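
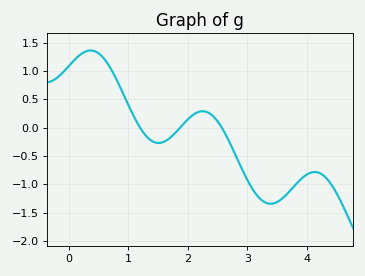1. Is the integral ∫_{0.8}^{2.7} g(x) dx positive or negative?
positive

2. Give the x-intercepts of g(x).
1.2, 1.9, 2.6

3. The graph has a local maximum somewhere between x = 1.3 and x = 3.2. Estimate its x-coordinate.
2.3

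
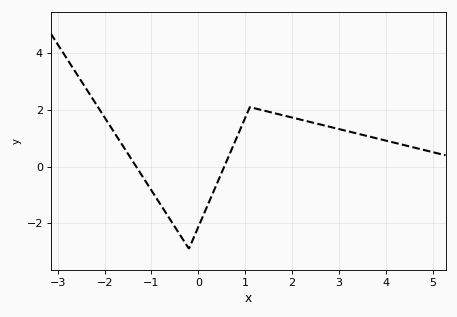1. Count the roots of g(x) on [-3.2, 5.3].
2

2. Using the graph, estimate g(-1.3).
0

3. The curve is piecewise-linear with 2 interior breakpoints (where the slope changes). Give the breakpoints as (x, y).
(-0.2, -2.9); (1.1, 2.1)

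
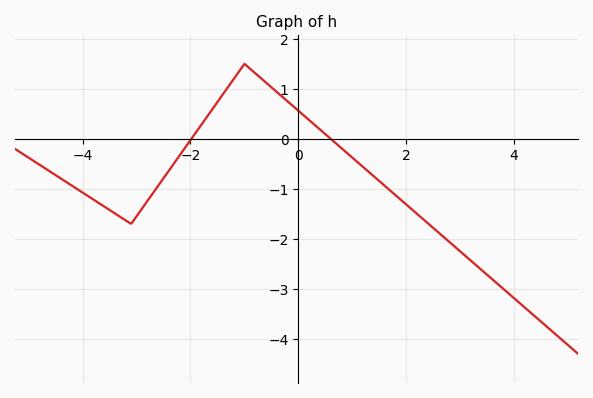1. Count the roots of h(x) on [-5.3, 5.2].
2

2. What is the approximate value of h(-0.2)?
0.75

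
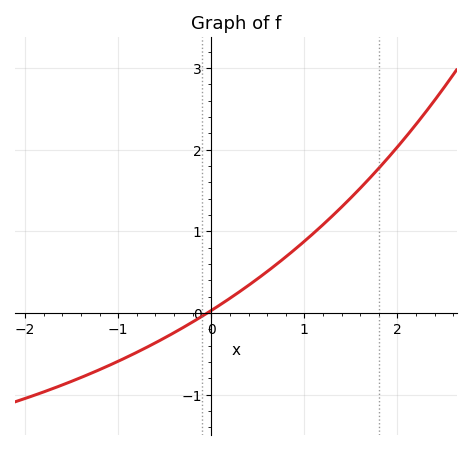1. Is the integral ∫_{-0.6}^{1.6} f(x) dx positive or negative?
positive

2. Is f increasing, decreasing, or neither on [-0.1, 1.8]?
increasing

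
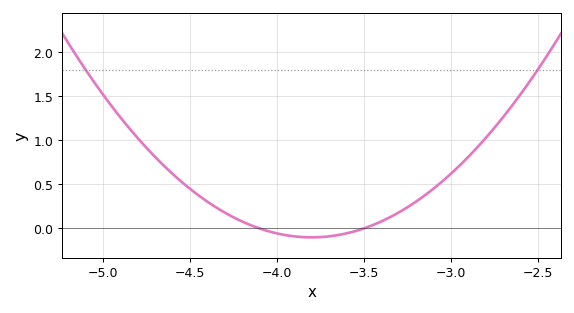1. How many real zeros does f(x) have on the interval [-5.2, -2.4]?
2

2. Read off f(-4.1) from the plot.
0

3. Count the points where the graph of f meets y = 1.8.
2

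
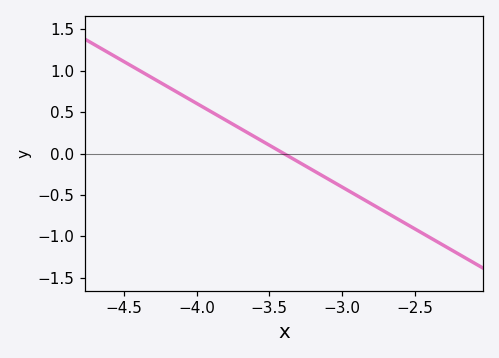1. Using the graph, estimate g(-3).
-0.4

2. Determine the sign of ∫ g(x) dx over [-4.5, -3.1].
positive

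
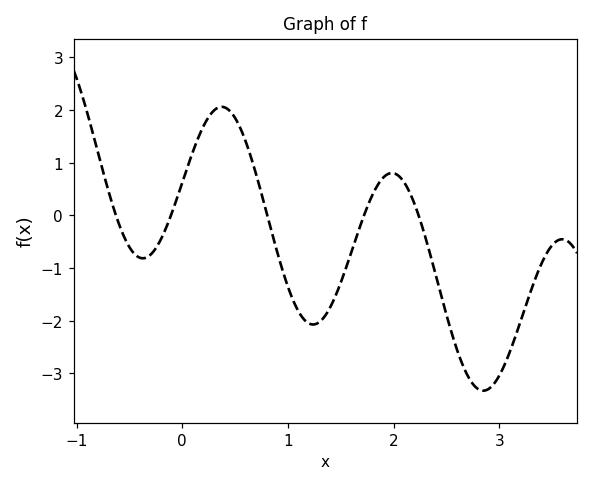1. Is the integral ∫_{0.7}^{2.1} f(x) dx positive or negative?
negative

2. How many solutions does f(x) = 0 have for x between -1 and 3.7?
5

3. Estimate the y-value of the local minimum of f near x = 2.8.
-3.3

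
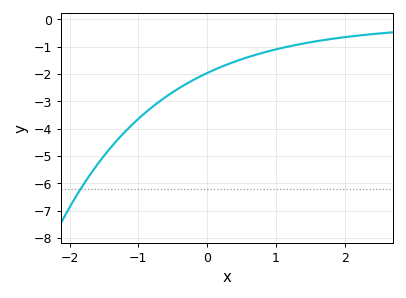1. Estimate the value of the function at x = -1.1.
-3.88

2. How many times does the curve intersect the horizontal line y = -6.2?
1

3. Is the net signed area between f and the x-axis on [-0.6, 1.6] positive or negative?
negative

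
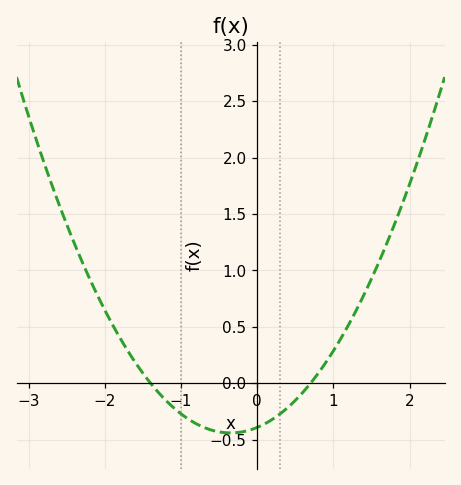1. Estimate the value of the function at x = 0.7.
0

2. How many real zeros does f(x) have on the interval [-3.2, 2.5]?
2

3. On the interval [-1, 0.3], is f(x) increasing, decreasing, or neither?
neither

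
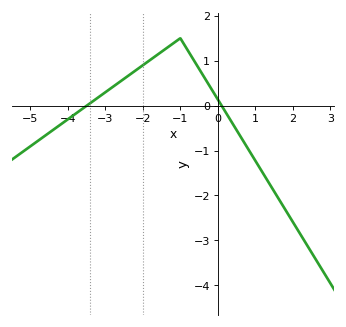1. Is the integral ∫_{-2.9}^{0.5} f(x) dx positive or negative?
positive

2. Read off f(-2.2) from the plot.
0.8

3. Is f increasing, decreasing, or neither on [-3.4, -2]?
increasing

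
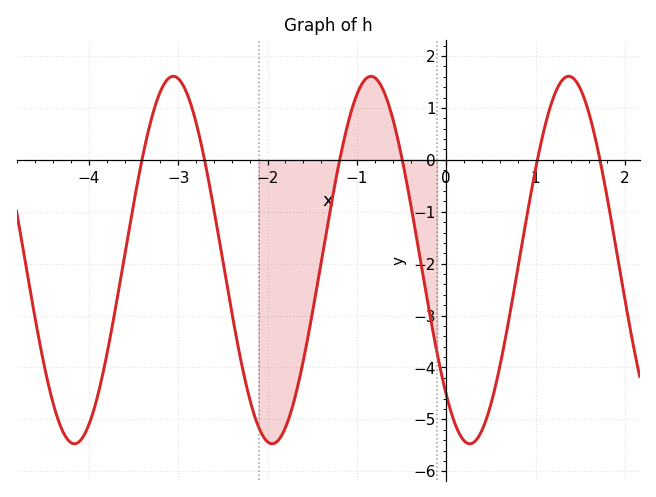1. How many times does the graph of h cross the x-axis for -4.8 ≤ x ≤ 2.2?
6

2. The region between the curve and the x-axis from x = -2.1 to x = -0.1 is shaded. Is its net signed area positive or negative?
negative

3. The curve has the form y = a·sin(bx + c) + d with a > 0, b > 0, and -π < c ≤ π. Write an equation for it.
y = 3.54sin(2.8x - 2.3) - 1.93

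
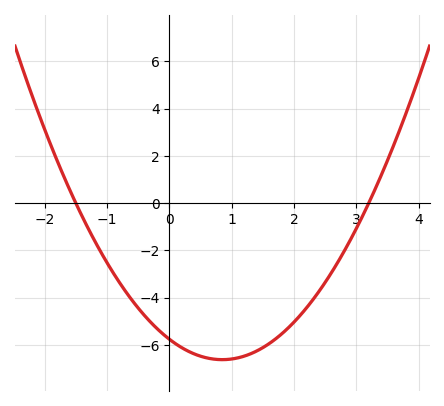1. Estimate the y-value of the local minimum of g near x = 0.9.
-6.63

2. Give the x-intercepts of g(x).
-1.5, 3.2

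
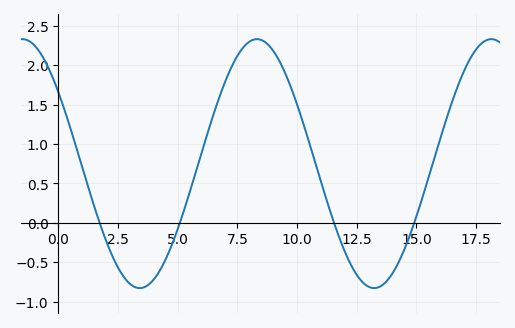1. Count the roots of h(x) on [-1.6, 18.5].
4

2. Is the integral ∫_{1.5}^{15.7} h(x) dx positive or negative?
positive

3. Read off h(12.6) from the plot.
-0.704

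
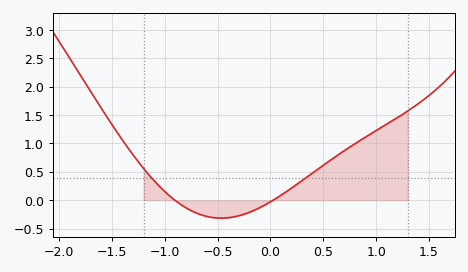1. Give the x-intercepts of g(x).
-0.904, 0.026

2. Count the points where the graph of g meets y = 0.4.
2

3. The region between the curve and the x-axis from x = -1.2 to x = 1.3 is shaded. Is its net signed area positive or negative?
positive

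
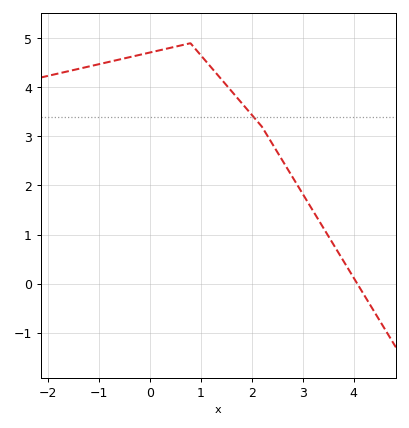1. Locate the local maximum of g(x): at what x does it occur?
0.798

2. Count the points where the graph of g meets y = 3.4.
1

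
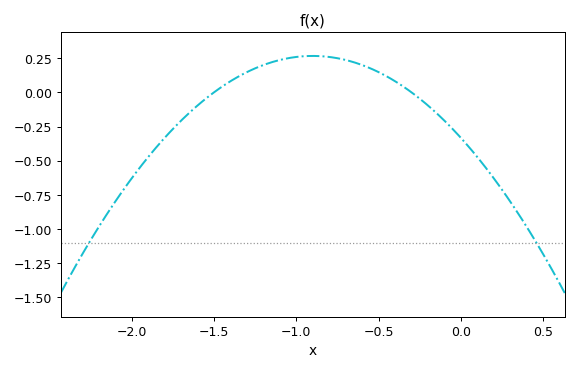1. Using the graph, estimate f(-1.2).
0.2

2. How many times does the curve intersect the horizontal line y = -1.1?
2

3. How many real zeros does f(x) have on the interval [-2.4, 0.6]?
2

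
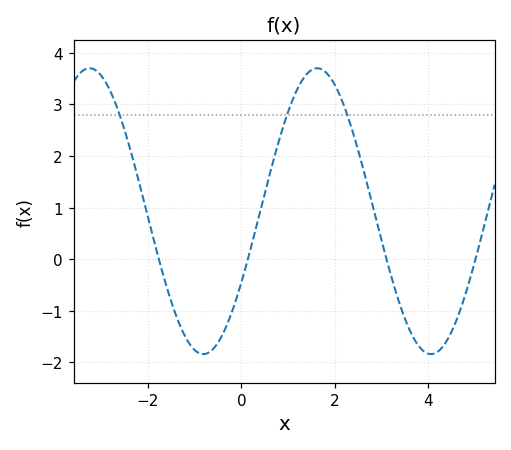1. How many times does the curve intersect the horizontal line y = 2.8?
3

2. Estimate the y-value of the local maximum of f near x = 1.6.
3.7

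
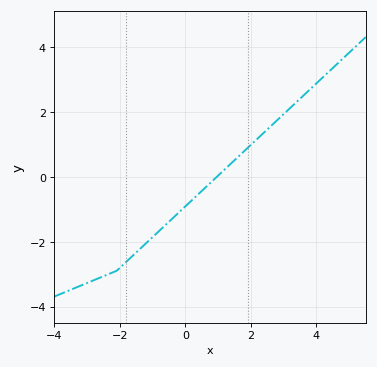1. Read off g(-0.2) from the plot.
-1.1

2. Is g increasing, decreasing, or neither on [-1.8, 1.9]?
increasing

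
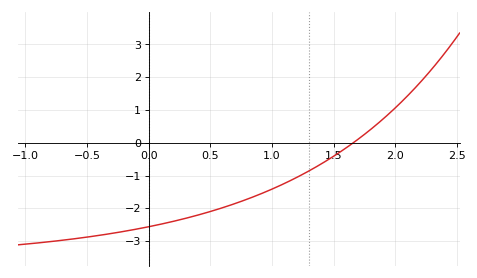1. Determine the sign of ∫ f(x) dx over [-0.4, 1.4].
negative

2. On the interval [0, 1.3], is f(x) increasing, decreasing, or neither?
increasing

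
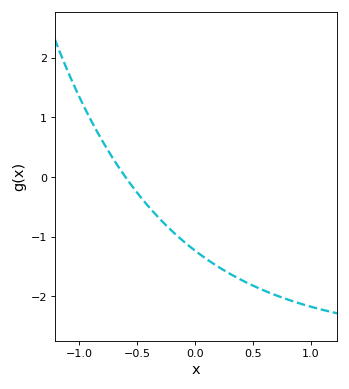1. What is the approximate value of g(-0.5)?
-0.3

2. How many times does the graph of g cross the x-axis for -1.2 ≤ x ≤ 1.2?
1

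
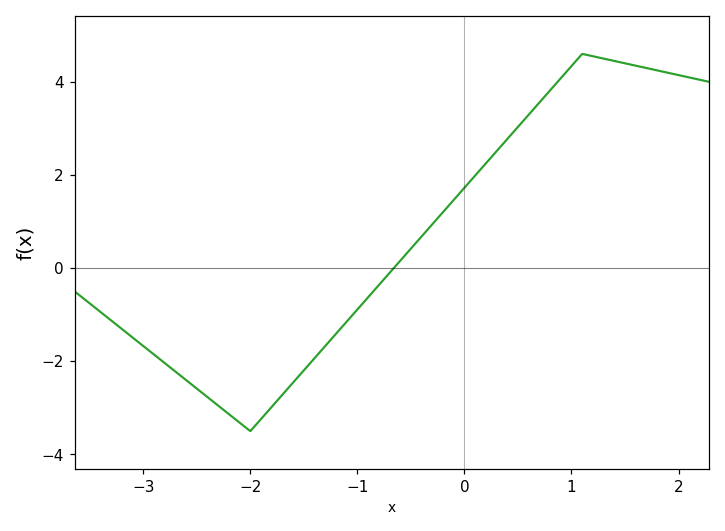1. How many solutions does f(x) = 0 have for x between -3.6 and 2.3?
1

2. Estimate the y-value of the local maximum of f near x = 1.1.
4.6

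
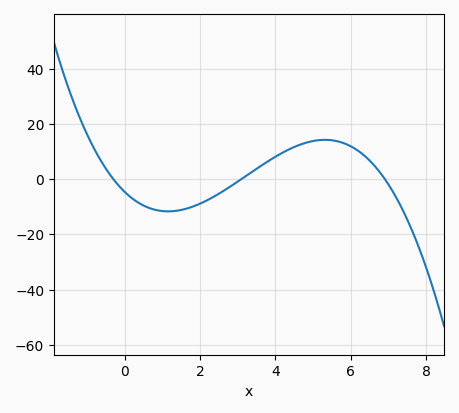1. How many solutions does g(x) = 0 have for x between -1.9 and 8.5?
3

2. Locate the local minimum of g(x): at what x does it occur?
1.2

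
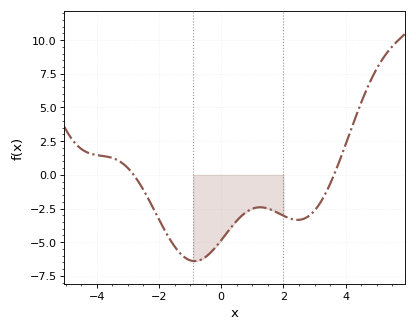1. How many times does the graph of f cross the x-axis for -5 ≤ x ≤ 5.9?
2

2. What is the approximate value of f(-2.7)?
-0.365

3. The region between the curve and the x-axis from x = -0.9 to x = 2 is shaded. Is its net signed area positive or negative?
negative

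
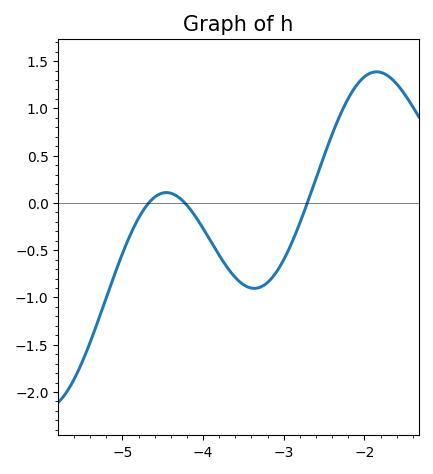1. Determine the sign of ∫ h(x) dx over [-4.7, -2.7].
negative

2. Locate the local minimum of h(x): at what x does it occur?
-3.37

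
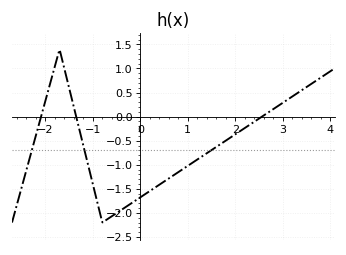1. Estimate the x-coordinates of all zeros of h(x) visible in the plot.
-2.09, -1.35, 2.56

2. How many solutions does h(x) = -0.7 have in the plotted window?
3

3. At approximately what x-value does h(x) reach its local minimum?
-0.8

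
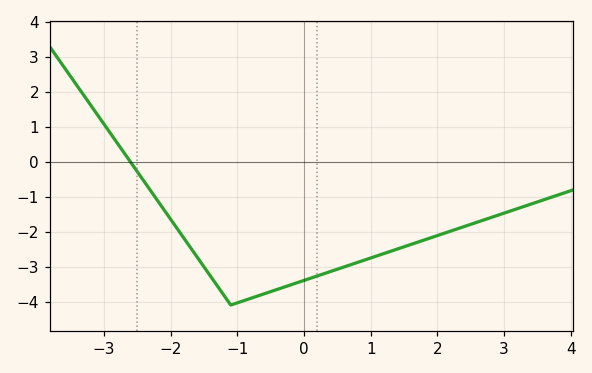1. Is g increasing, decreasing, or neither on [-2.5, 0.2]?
neither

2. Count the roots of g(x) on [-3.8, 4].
1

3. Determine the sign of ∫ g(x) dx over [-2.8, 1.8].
negative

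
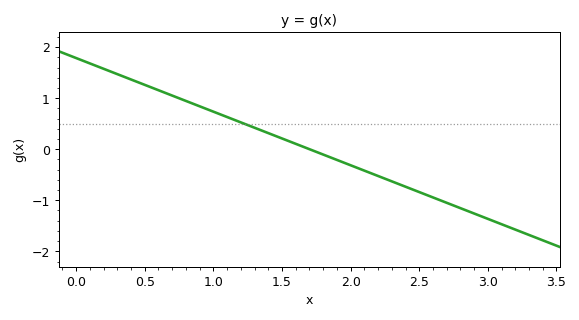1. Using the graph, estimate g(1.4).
0.3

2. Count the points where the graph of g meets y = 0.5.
1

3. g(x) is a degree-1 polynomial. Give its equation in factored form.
y = -1.05(x - 1.7)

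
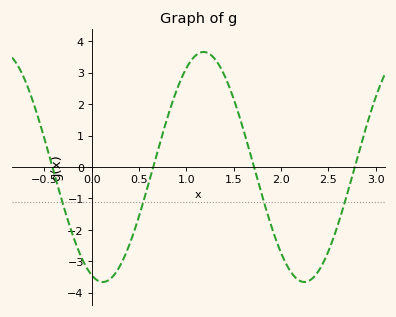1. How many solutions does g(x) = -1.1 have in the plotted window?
4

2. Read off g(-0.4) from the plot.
-0.149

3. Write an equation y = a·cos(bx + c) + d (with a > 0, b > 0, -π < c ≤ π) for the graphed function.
y = 3.66cos(2.95x + 2.79) + 0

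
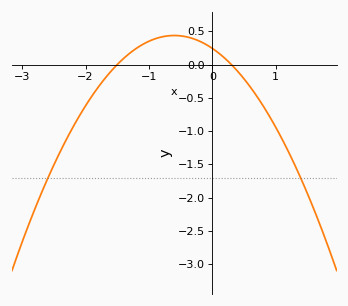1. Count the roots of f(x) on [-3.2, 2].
2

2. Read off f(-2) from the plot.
-0.6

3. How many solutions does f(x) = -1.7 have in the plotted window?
2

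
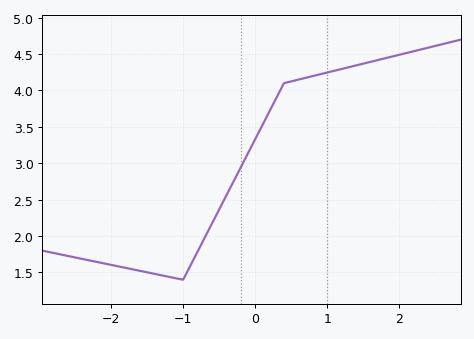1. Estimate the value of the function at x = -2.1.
1.6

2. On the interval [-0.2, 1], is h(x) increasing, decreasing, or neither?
increasing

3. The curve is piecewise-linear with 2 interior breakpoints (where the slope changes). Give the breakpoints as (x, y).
(-1, 1.4); (0.4, 4.1)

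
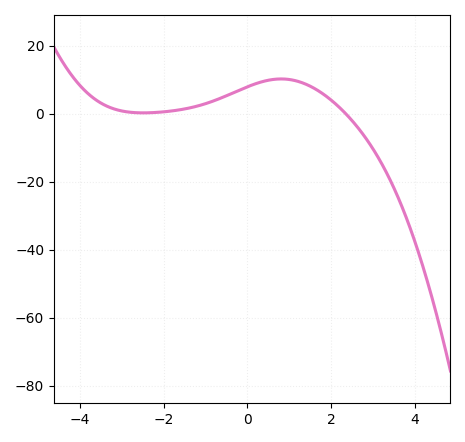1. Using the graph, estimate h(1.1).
10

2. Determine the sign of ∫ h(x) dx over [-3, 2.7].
positive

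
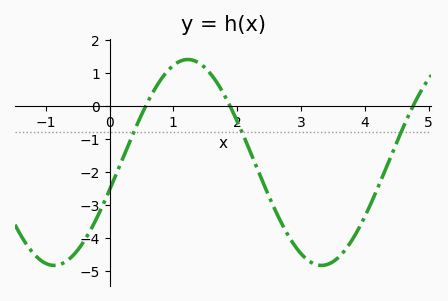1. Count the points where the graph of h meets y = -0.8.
3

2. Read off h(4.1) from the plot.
-2.93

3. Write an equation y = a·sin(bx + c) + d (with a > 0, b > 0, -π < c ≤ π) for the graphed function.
y = 3.11sin(1.5x - 0.27) - 1.71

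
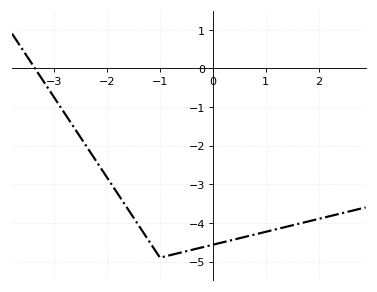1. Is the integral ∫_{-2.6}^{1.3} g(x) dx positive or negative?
negative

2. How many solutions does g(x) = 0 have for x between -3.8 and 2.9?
1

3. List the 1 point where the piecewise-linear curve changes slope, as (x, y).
(-1, -4.9)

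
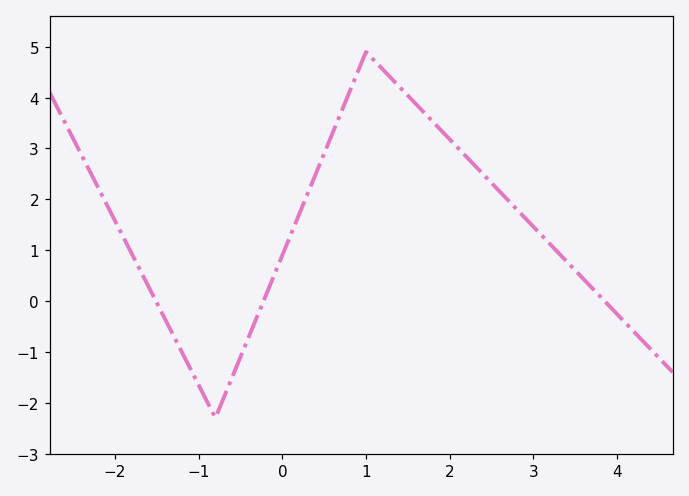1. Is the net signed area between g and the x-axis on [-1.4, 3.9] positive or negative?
positive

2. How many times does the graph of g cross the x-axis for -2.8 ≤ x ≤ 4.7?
3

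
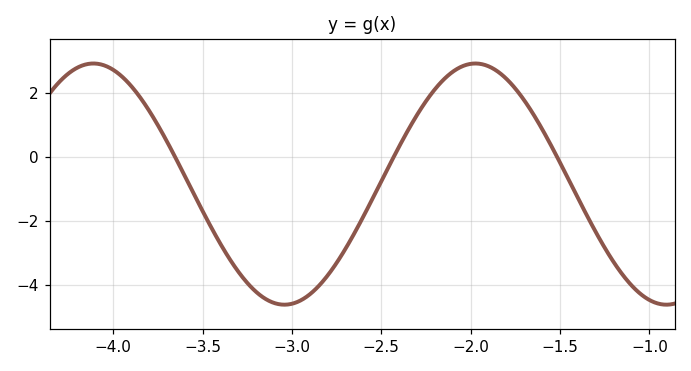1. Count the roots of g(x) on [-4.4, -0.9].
3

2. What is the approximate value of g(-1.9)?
2.8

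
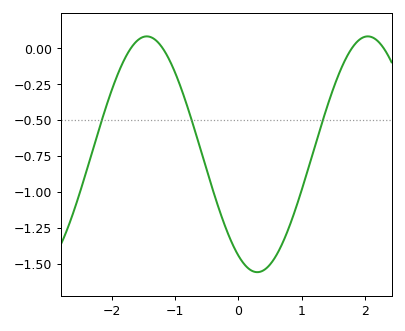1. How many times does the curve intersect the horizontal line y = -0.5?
3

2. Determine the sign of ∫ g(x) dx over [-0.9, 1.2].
negative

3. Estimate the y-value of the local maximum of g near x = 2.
0.08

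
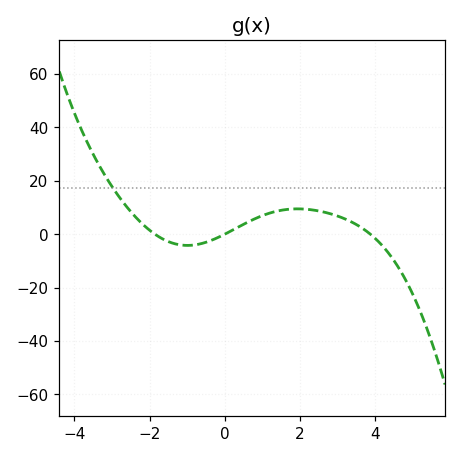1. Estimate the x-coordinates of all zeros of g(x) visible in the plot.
-1.86, 0, 3.87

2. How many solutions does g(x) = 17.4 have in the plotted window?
1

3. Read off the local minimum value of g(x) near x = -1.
-4.22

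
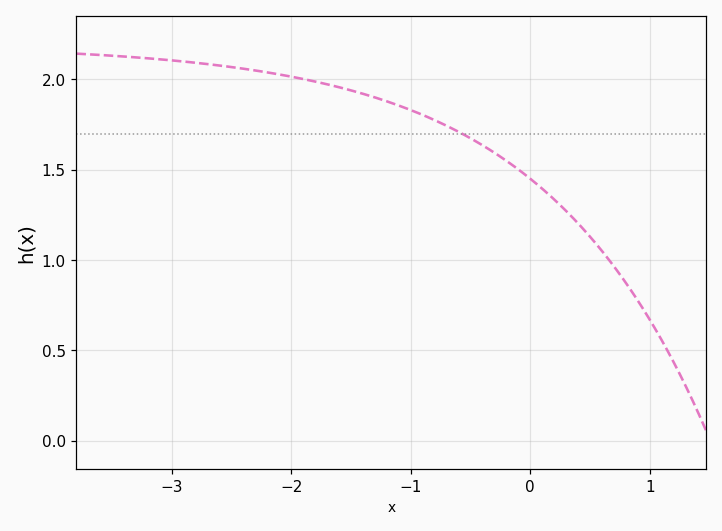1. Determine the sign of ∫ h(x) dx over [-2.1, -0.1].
positive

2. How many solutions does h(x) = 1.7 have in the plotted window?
1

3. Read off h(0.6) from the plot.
1.05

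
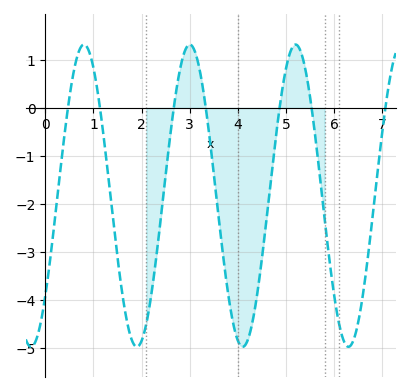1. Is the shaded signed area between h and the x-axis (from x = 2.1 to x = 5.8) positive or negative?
negative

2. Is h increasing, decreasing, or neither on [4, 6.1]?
neither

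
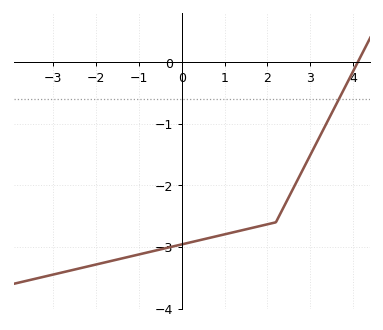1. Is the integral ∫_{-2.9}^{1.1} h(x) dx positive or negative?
negative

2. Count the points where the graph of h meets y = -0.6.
1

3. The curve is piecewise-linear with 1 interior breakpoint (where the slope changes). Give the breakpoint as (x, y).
(2.2, -2.6)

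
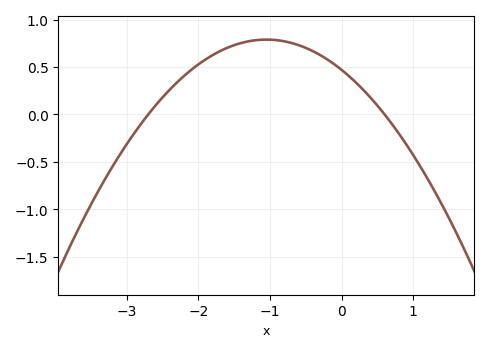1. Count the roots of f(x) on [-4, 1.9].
2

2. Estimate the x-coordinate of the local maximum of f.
-1.05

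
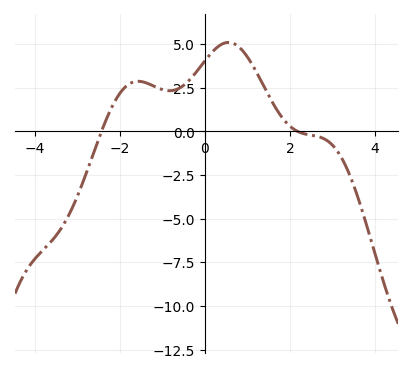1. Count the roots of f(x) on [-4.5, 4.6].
2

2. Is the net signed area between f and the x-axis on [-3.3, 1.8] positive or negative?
positive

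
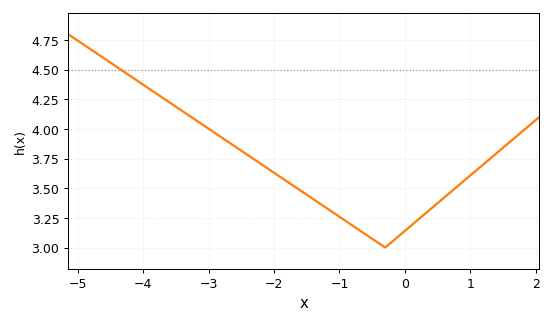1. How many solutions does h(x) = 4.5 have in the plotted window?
1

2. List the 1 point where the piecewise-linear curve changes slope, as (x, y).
(-0.3, 3)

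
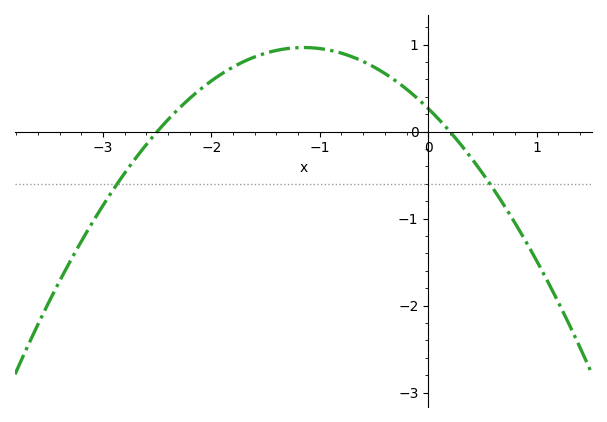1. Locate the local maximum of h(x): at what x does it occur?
-1.1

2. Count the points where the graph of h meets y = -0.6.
2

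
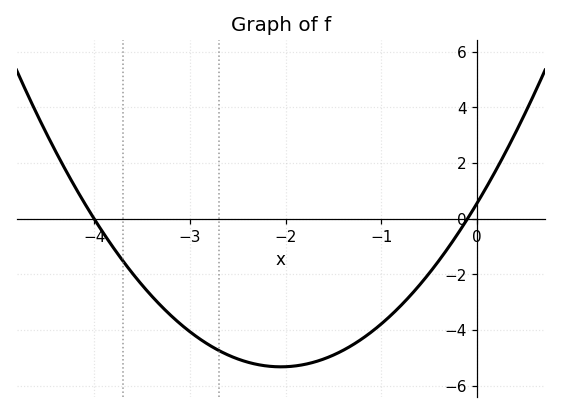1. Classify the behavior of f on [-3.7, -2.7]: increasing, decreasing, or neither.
decreasing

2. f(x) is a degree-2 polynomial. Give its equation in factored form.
y = 1.4(x + 4)(x + 0.1)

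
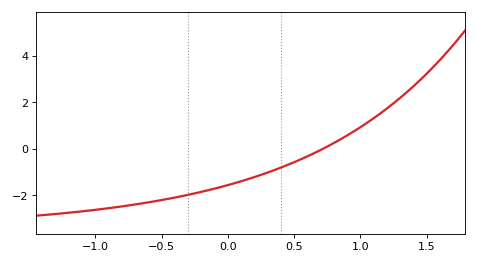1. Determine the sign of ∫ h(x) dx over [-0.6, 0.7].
negative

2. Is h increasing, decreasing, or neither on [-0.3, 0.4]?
increasing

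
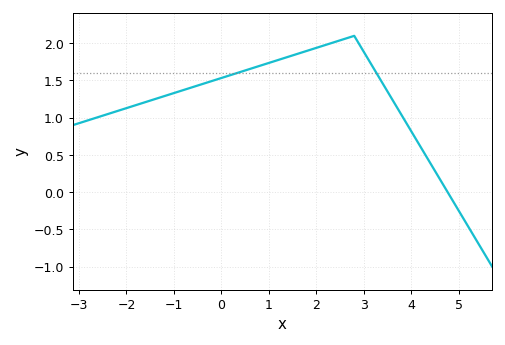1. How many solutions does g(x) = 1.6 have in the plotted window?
2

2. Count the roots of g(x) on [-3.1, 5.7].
1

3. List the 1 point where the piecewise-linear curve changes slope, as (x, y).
(2.8, 2.1)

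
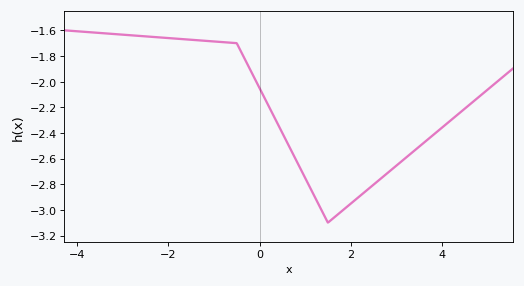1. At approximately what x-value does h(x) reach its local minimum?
1.5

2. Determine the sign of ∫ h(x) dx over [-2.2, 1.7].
negative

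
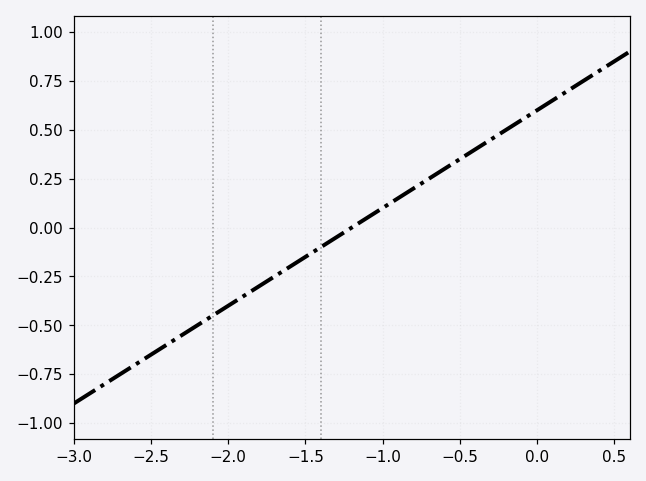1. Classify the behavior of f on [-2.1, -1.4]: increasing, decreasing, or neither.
increasing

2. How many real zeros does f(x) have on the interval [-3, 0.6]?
1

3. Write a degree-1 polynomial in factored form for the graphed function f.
y = 0.5(x + 1.2)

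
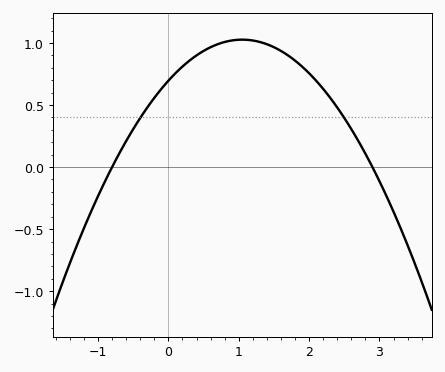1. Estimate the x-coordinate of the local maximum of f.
1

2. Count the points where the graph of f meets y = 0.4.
2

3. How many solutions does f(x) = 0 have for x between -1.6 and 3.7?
2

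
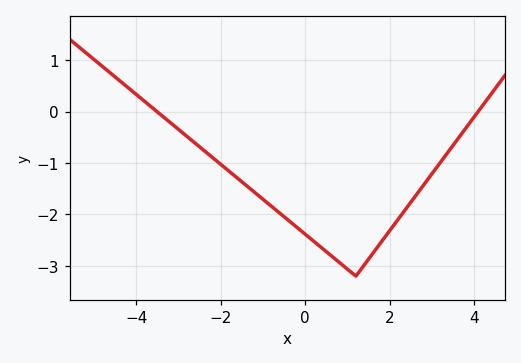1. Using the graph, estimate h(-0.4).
-2.11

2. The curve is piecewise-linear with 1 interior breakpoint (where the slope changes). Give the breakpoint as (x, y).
(1.2, -3.2)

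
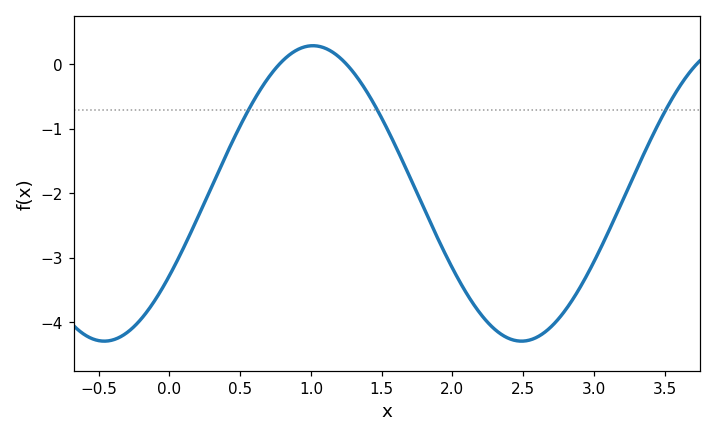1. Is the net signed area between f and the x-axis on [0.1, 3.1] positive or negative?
negative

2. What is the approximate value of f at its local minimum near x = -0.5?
-4.29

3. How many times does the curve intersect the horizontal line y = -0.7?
3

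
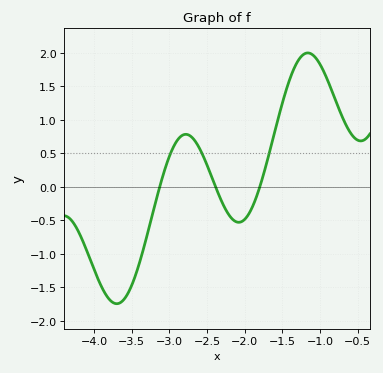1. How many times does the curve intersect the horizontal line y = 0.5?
3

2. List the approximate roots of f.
-3.13, -2.38, -1.8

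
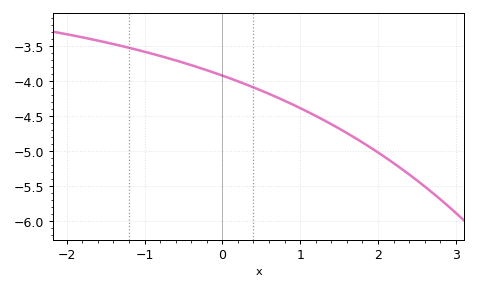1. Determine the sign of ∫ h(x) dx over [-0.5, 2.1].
negative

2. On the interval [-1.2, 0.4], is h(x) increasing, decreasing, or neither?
decreasing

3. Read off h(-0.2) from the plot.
-3.85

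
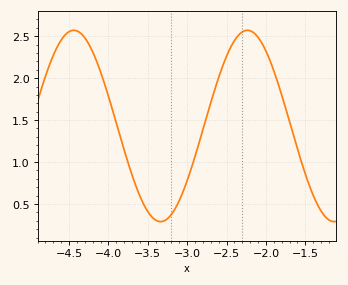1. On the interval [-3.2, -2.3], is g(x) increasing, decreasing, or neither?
increasing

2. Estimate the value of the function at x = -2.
2.32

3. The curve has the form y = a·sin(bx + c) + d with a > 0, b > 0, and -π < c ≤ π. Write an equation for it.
y = 1.14sin(2.85x + 1.66) + 1.43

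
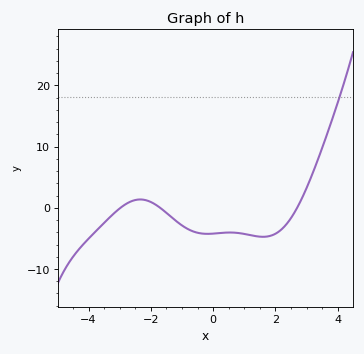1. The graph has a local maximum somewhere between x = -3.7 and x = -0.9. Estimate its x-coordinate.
-2.4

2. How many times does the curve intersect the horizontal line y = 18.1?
1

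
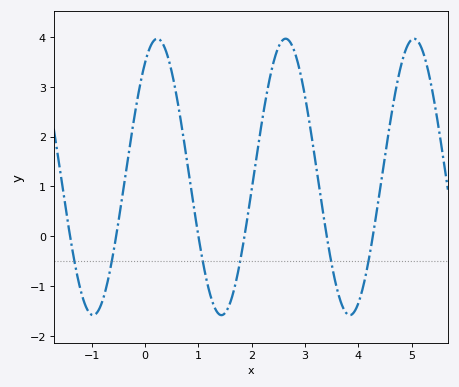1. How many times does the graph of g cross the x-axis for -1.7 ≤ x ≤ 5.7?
6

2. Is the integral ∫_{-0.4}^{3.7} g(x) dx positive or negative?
positive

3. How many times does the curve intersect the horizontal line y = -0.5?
6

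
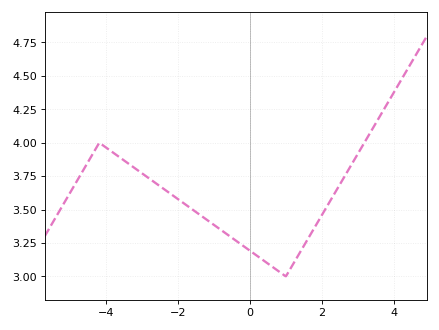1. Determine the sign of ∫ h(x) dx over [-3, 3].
positive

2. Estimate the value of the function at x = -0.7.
3.35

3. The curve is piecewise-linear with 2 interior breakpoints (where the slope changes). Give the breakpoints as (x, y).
(-4.2, 4); (1, 3)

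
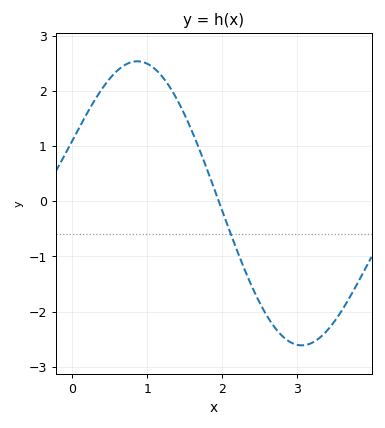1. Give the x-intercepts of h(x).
1.95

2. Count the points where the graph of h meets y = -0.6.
1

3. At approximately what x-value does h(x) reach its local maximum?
0.866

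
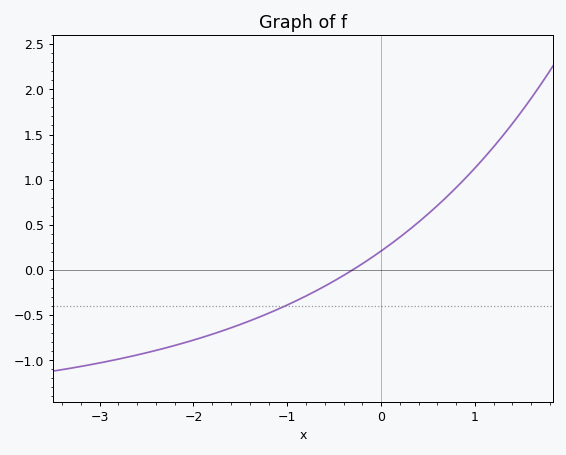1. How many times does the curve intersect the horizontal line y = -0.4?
1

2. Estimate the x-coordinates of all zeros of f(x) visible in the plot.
-0.305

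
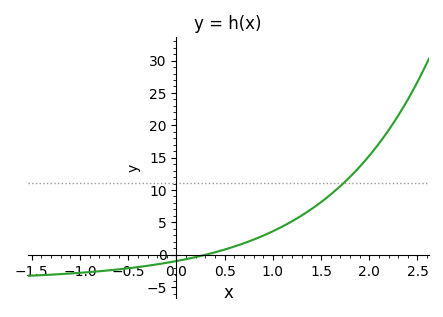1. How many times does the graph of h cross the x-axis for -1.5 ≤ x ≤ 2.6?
1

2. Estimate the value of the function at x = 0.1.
-0.5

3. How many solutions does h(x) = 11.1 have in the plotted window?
1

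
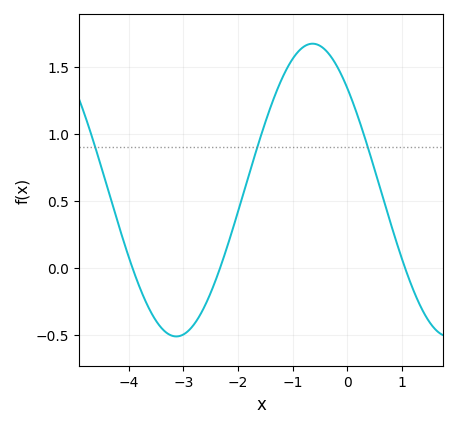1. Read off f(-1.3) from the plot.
1.3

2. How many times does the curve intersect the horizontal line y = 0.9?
3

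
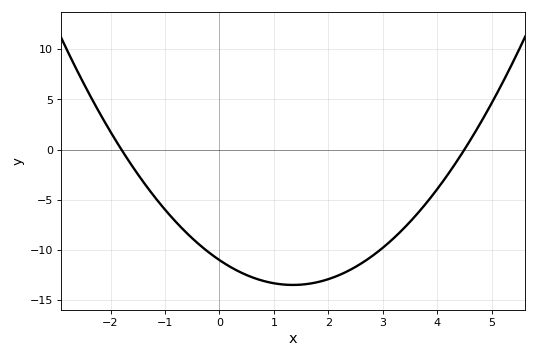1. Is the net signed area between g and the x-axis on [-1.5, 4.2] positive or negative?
negative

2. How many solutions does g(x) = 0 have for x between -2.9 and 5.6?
2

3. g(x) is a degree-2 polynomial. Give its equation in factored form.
y = 1.36(x + 1.8)(x - 4.5)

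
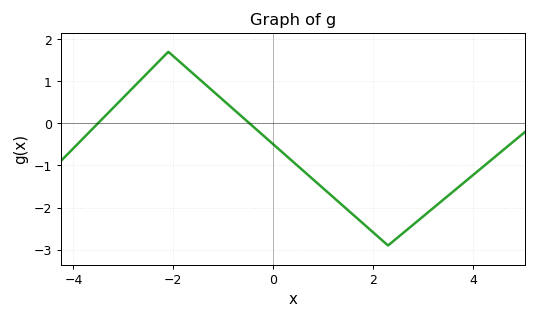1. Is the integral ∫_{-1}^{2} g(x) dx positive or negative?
negative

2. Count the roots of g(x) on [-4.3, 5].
2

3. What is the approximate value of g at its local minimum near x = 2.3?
-2.9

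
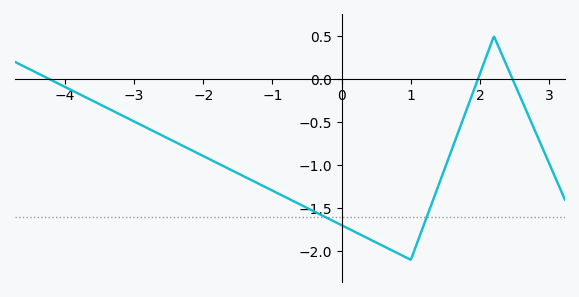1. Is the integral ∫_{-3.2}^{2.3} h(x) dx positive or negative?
negative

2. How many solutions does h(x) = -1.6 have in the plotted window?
2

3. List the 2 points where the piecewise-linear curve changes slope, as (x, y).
(1, -2.1); (2.2, 0.5)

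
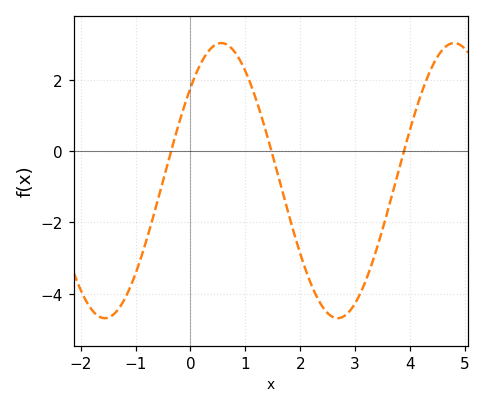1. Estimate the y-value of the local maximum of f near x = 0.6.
3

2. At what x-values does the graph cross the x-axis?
-0.4, 1.5, 3.9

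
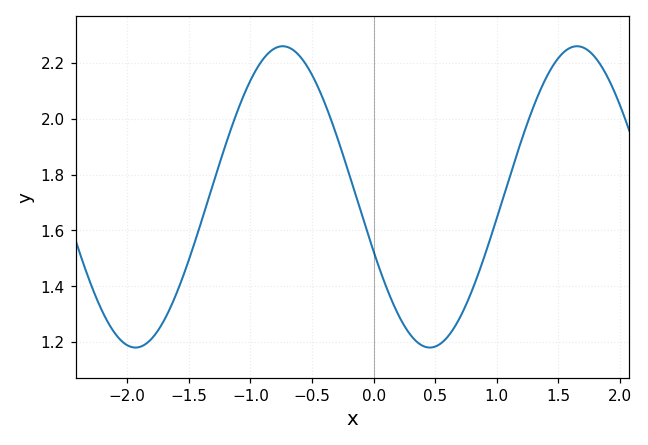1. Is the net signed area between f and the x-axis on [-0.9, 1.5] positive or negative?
positive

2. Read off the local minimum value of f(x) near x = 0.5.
1.18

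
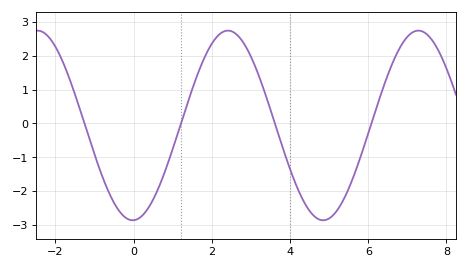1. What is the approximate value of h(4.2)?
-1.94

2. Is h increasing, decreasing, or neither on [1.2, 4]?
neither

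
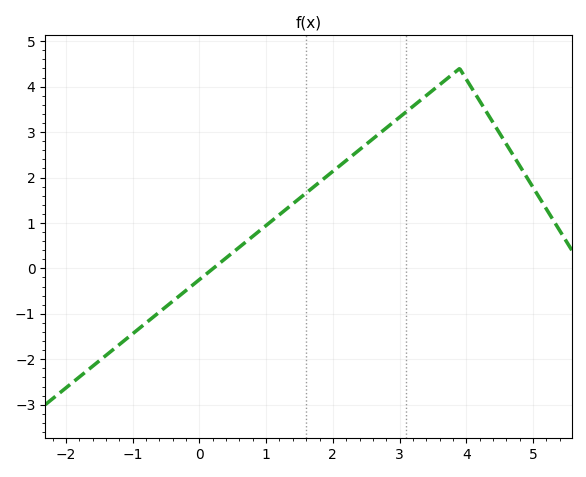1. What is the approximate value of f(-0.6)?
-0.962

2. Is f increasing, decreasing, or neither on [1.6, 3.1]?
increasing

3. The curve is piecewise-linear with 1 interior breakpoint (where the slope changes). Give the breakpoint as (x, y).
(3.9, 4.4)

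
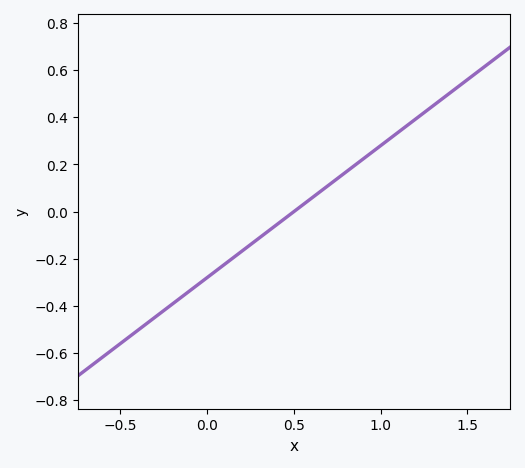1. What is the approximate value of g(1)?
0.28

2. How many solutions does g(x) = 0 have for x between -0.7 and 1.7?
1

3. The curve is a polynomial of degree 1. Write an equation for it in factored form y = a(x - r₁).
y = 0.56(x - 0.5)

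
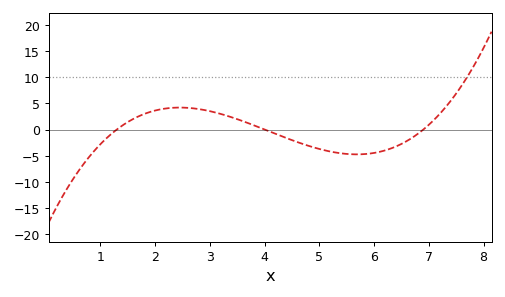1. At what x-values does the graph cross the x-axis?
1.3, 4, 6.9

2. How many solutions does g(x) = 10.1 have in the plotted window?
1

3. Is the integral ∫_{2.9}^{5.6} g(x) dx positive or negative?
negative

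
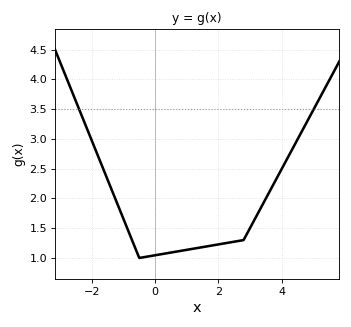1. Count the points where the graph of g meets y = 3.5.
2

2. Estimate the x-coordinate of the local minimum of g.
-0.4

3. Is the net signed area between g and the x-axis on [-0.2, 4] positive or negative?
positive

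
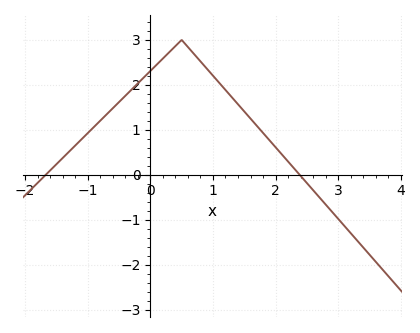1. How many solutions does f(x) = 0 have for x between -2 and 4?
2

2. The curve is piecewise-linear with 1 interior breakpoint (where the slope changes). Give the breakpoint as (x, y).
(0.5, 3)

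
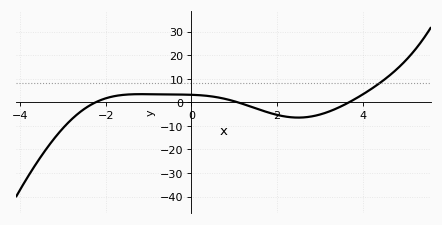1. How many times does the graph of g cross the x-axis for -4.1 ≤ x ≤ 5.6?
3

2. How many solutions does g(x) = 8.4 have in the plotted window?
1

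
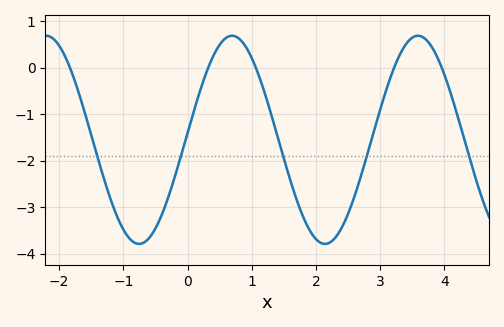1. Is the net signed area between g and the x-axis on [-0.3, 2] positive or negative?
negative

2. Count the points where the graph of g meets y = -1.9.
5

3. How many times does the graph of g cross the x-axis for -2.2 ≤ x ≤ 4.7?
5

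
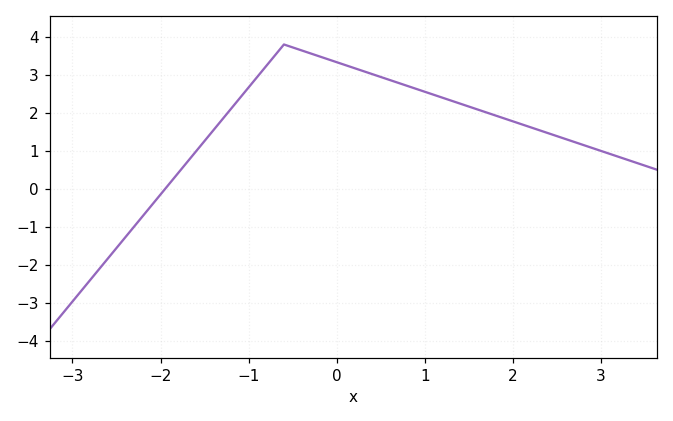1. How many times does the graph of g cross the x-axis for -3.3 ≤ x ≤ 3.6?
1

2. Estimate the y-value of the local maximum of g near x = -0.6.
3.8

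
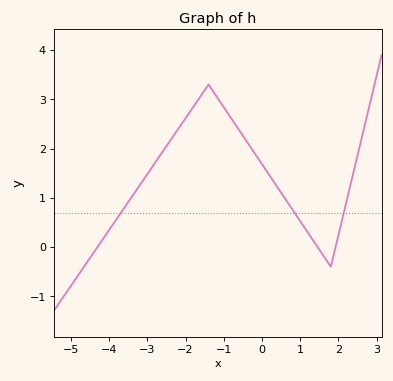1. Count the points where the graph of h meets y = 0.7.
3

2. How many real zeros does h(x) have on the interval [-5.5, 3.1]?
3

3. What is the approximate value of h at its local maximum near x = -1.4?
3.3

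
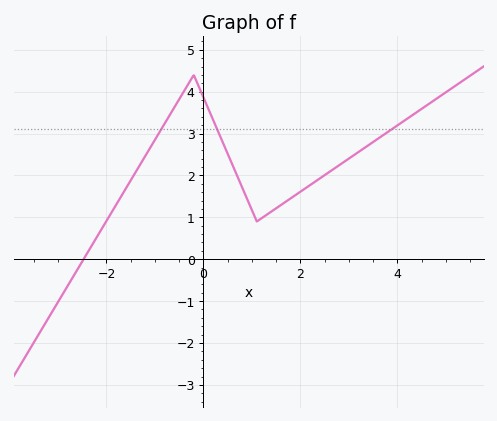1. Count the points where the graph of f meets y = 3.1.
3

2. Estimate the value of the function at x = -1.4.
2.1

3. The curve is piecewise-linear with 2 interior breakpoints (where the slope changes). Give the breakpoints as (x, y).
(-0.2, 4.4); (1.1, 0.9)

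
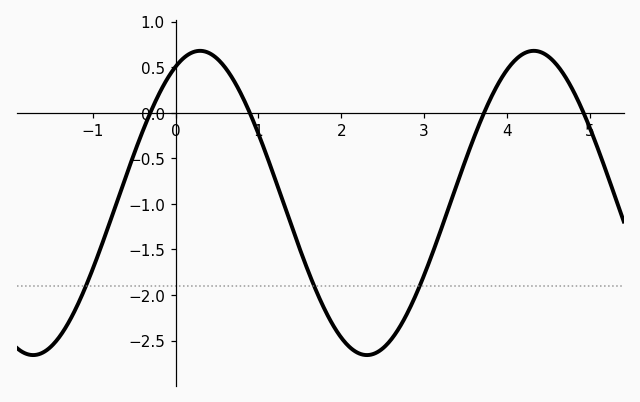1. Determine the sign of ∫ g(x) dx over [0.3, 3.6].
negative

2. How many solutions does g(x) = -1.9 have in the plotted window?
3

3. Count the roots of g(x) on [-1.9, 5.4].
4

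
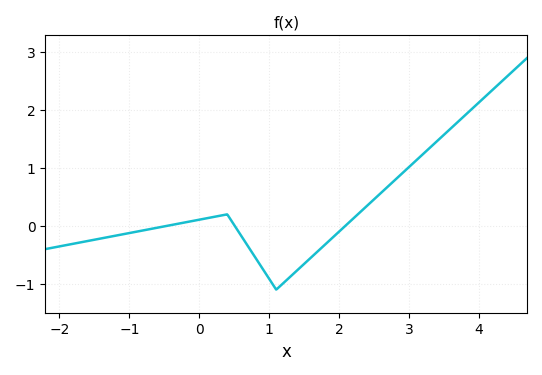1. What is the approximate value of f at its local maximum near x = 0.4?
0.2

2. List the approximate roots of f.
-0.5, 0.5, 2.1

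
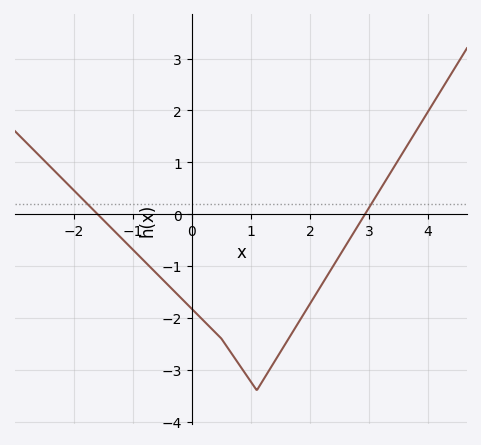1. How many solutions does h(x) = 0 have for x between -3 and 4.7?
2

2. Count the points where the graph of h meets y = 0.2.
2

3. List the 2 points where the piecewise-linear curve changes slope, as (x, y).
(0.5, -2.4); (1.1, -3.4)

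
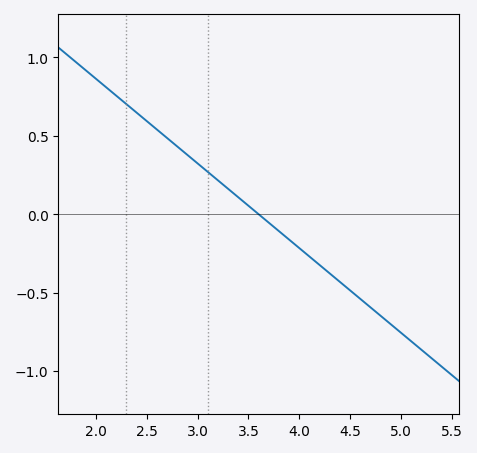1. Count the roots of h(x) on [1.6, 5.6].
1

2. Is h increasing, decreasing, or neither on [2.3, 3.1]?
decreasing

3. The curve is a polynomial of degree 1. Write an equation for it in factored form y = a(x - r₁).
y = -0.54(x - 3.6)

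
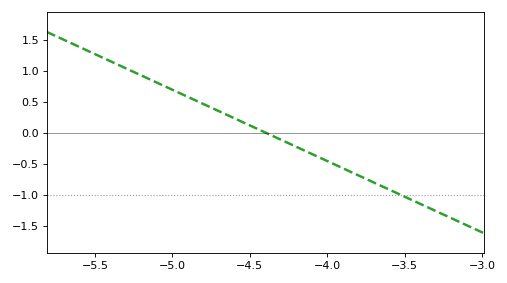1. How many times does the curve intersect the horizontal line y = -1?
1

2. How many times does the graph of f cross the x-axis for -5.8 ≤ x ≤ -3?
1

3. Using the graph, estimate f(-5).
0.7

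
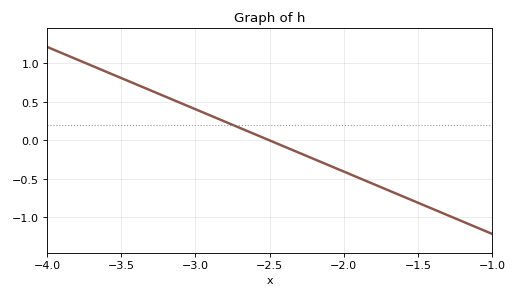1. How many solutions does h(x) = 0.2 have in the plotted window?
1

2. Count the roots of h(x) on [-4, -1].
1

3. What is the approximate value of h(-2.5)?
0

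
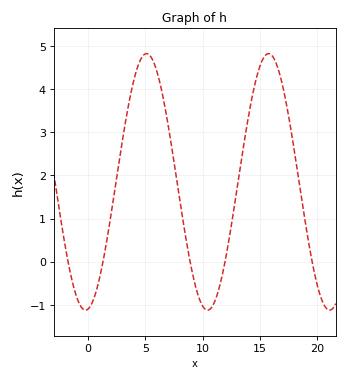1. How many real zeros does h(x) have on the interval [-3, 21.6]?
5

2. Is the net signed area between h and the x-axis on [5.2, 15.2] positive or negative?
positive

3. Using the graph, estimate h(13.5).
2.6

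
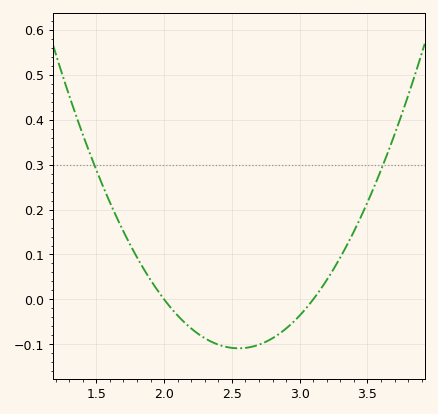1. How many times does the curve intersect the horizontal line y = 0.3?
2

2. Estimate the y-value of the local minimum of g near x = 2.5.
-0.109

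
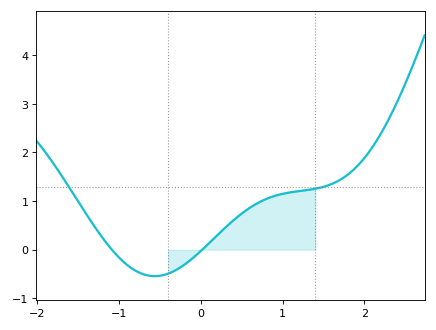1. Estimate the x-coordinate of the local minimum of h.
-0.6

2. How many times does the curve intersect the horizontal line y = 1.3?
2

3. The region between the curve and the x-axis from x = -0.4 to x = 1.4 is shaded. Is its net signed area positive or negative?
positive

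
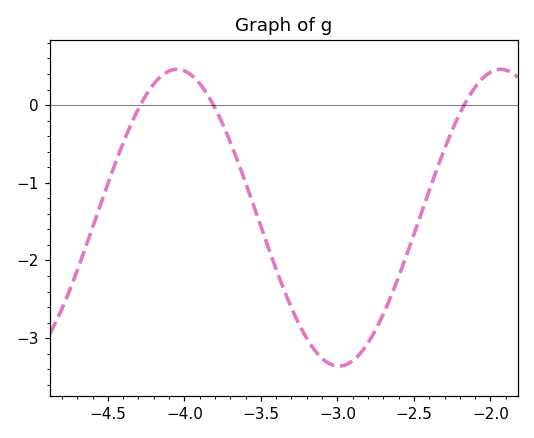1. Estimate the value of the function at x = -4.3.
-0.048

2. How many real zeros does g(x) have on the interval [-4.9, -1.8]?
3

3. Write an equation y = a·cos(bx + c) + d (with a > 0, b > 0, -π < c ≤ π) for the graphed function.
y = 1.91cos(2.97x - 0.542) - 1.45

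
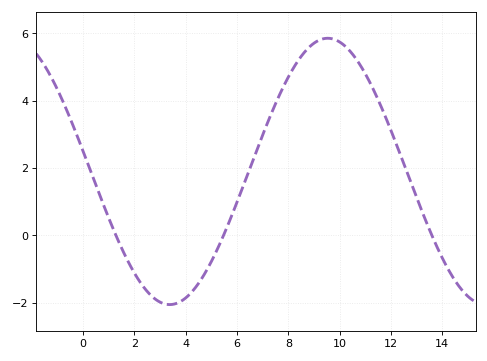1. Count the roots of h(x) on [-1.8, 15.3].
3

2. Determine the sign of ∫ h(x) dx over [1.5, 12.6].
positive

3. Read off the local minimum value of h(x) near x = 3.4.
-2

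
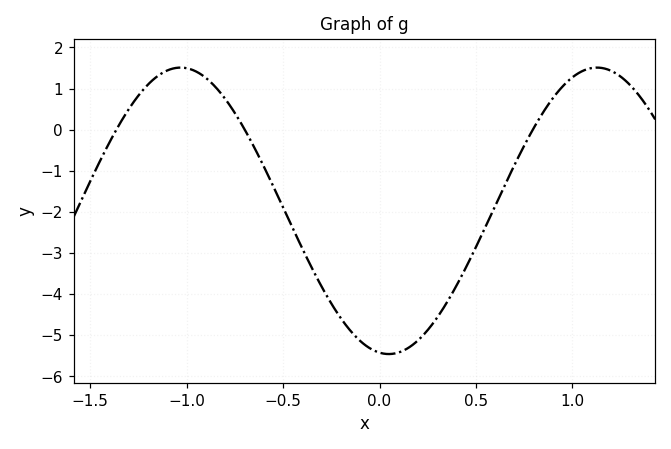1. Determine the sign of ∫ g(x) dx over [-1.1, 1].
negative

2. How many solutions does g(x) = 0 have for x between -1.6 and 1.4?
3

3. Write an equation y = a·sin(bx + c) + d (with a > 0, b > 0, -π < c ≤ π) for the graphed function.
y = 3.49sin(2.91x - 1.71) - 1.98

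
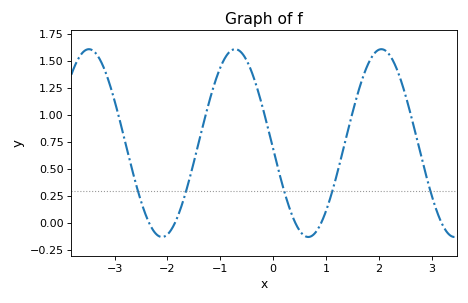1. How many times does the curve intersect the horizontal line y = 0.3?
5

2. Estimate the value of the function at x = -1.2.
1.14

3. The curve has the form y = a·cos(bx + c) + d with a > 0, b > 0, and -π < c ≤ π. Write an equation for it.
y = 0.87cos(2.3x + 1.6) + 0.74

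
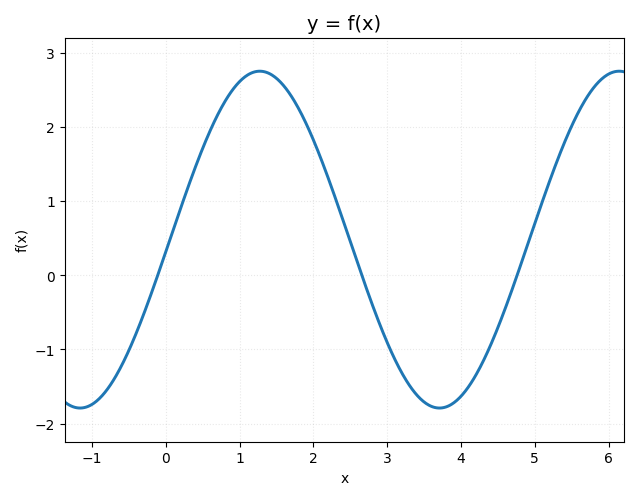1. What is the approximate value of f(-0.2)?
-0.253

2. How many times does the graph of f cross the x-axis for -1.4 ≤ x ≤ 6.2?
3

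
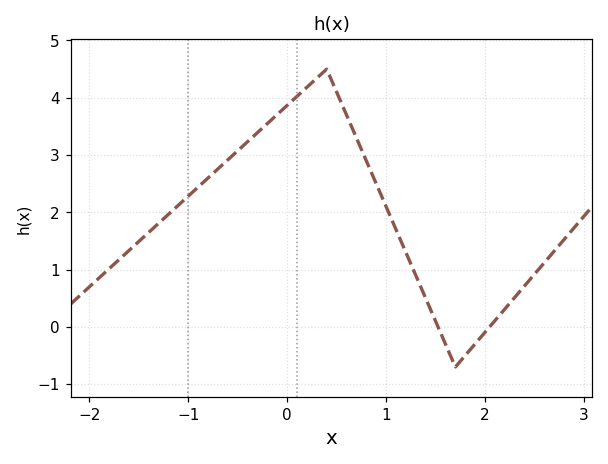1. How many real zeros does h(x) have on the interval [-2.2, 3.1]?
2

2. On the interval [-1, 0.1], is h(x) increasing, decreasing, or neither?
increasing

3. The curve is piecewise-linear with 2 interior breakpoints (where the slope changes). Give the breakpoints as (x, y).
(0.4, 4.5); (1.7, -0.7)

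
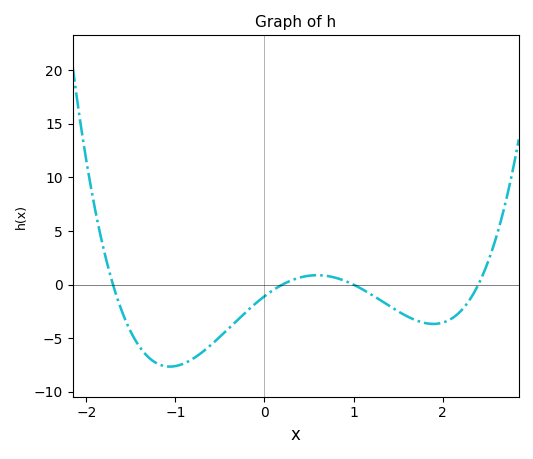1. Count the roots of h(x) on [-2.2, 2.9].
4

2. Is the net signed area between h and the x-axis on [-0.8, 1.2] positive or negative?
negative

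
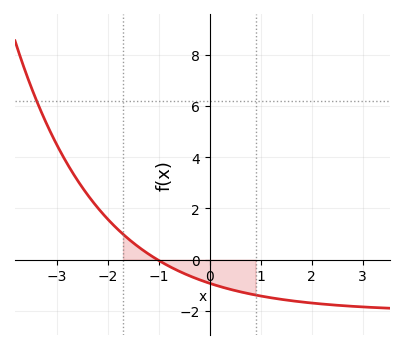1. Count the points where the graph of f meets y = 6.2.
1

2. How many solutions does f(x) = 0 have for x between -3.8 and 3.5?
1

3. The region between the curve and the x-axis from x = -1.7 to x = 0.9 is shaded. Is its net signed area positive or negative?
negative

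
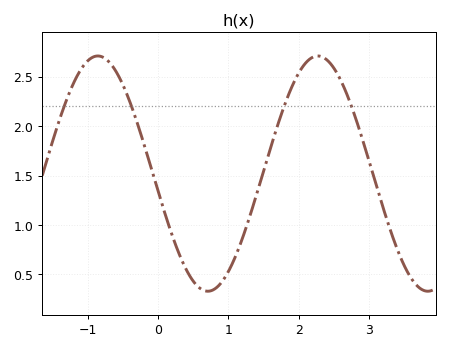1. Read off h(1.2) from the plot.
0.869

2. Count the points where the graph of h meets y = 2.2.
4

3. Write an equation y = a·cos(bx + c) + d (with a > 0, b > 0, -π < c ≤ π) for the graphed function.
y = 1.19cos(2.01x + 1.72) + 1.52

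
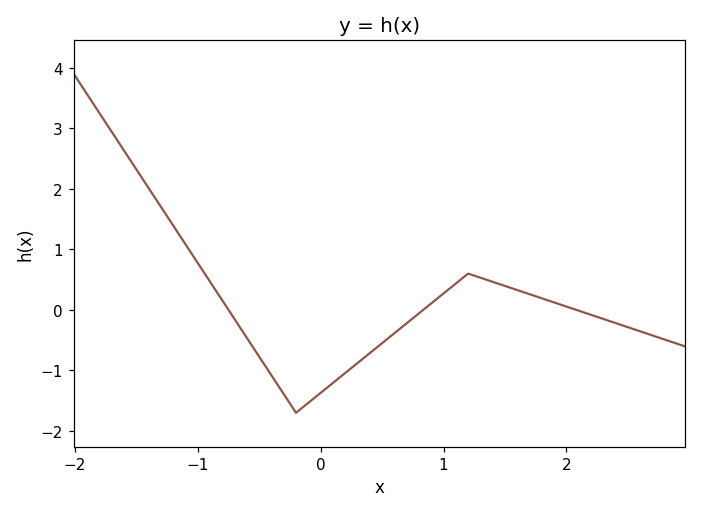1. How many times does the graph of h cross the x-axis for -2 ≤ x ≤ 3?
3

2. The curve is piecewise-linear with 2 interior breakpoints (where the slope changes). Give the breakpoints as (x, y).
(-0.2, -1.7); (1.2, 0.6)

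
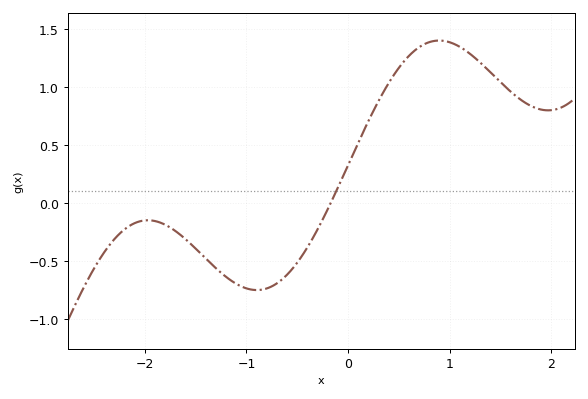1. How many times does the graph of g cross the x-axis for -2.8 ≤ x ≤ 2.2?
1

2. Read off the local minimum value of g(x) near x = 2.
0.798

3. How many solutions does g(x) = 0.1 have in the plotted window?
1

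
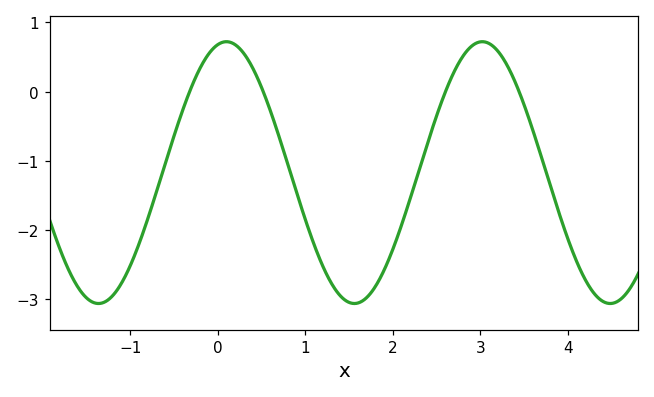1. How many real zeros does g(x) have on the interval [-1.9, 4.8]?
4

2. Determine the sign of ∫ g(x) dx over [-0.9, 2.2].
negative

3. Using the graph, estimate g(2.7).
0.3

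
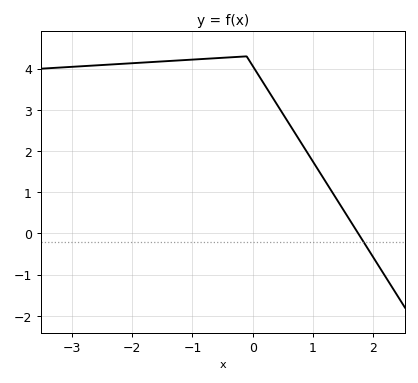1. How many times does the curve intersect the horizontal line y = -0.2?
1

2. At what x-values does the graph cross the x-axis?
1.75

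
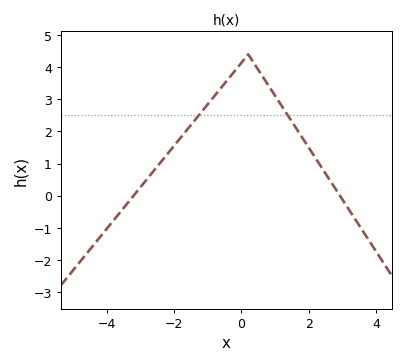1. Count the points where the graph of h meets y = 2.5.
2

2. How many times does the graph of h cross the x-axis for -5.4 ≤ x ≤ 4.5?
2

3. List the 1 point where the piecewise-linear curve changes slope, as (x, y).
(0.2, 4.4)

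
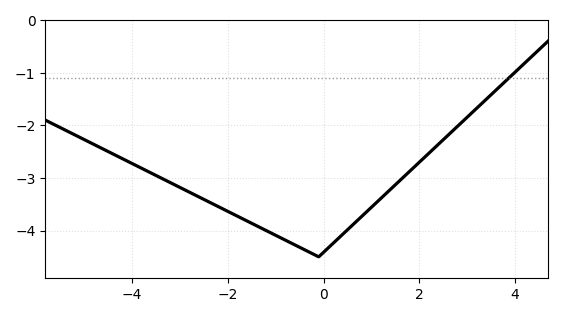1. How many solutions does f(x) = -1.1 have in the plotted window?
1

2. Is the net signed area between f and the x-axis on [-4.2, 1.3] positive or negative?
negative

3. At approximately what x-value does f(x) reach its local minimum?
0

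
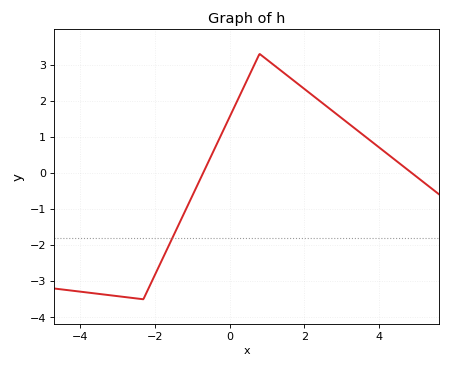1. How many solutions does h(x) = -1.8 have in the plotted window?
1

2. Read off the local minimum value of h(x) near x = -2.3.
-3.5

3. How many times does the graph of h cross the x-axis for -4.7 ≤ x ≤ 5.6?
2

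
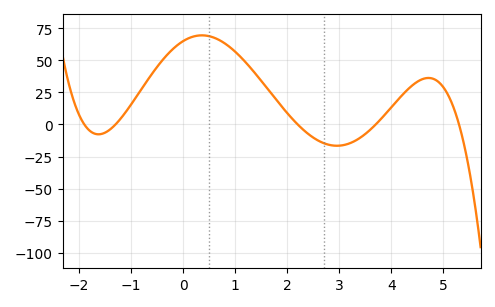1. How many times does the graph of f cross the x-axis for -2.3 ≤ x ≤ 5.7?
5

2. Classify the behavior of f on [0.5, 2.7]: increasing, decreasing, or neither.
decreasing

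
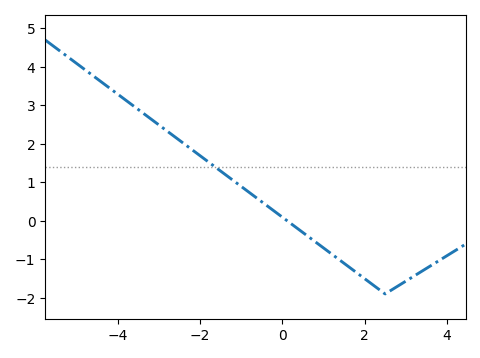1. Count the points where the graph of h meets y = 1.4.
1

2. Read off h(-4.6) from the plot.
3.77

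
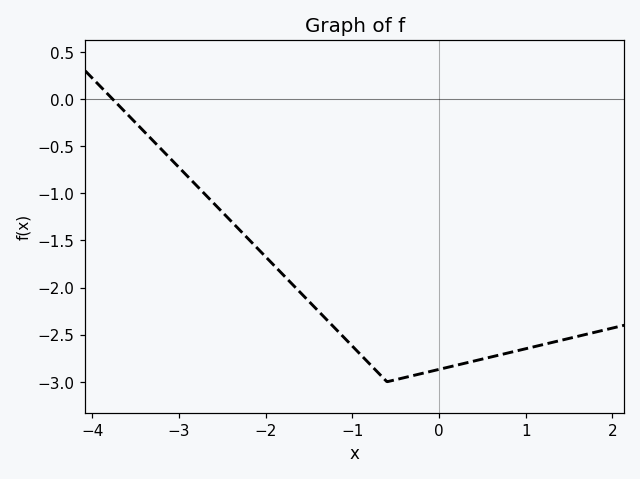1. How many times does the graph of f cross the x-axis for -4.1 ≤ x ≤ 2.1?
1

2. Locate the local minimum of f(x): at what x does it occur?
-0.6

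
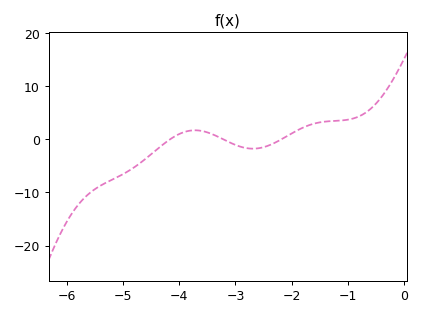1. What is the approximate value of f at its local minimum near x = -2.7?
-2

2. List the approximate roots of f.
-4.2, -3.2, -2.2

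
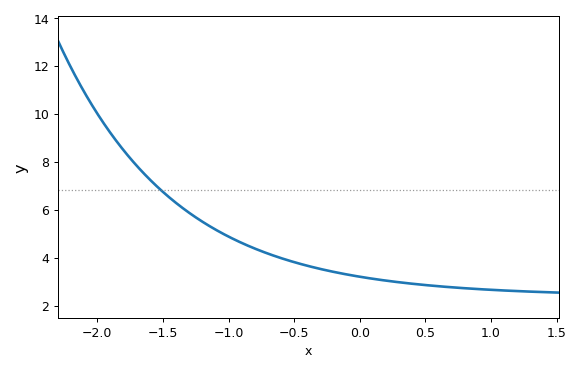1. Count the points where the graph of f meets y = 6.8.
1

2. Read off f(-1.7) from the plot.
7.8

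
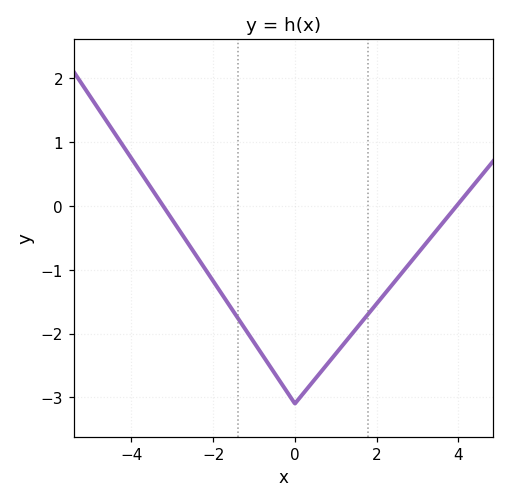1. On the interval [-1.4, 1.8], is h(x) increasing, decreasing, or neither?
neither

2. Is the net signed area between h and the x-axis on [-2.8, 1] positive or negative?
negative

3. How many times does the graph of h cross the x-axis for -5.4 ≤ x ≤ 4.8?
2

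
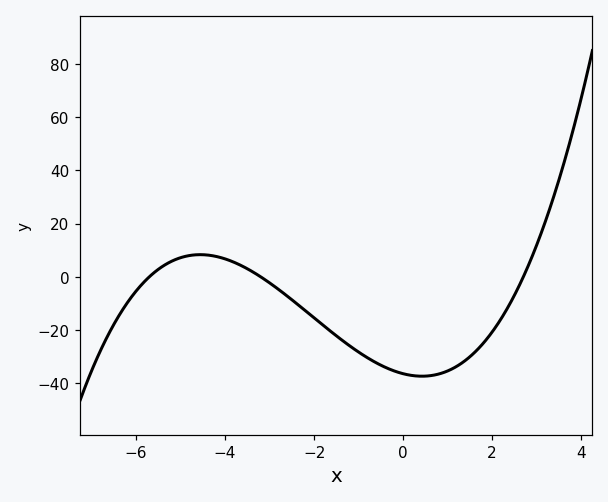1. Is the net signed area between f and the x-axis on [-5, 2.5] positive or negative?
negative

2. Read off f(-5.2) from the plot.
6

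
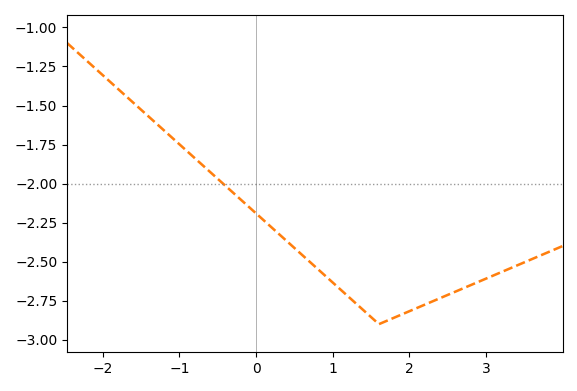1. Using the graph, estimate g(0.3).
-2.3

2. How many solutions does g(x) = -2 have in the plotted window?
1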